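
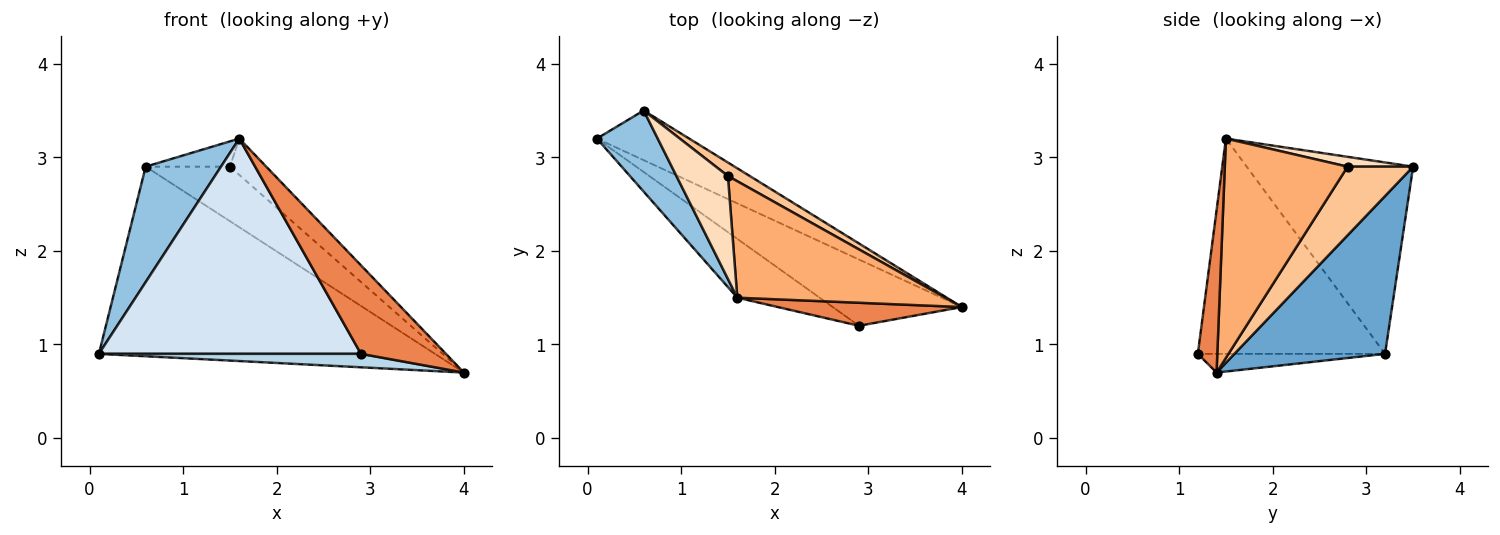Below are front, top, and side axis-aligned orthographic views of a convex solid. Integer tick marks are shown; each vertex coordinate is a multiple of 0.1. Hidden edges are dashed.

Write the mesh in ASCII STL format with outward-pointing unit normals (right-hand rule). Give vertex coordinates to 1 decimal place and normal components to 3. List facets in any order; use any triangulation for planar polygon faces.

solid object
 facet normal 0.398 0.888 -0.233
  outer loop
   vertex 0.6 3.5 2.9
   vertex 4.0 1.4 0.7
   vertex 0.1 3.2 0.9
  endloop
 endfacet
 facet normal -0.875 -0.396 0.278
  outer loop
   vertex 0.6 3.5 2.9
   vertex 0.1 3.2 0.9
   vertex 1.6 1.5 3.2
  endloop
 endfacet
 facet normal -0.141 -0.197 -0.970
  outer loop
   vertex 2.9 1.2 0.9
   vertex 0.1 3.2 0.9
   vertex 4.0 1.4 0.7
  endloop
 endfacet
 facet normal -0.567 -0.794 -0.217
  outer loop
   vertex 2.9 1.2 0.9
   vertex 1.6 1.5 3.2
   vertex 0.1 3.2 0.9
  endloop
 endfacet
 facet normal 0.216 -0.945 0.246
  outer loop
   vertex 2.9 1.2 0.9
   vertex 4.0 1.4 0.7
   vertex 1.6 1.5 3.2
  endloop
 endfacet
 facet normal 0.710 0.210 0.673
  outer loop
   vertex 1.5 2.8 2.9
   vertex 1.6 1.5 3.2
   vertex 4.0 1.4 0.7
  endloop
 endfacet
 facet normal 0.603 0.775 0.192
  outer loop
   vertex 1.5 2.8 2.9
   vertex 4.0 1.4 0.7
   vertex 0.6 3.5 2.9
  endloop
 endfacet
 facet normal 0.182 0.234 0.955
  outer loop
   vertex 1.5 2.8 2.9
   vertex 0.6 3.5 2.9
   vertex 1.6 1.5 3.2
  endloop
 endfacet
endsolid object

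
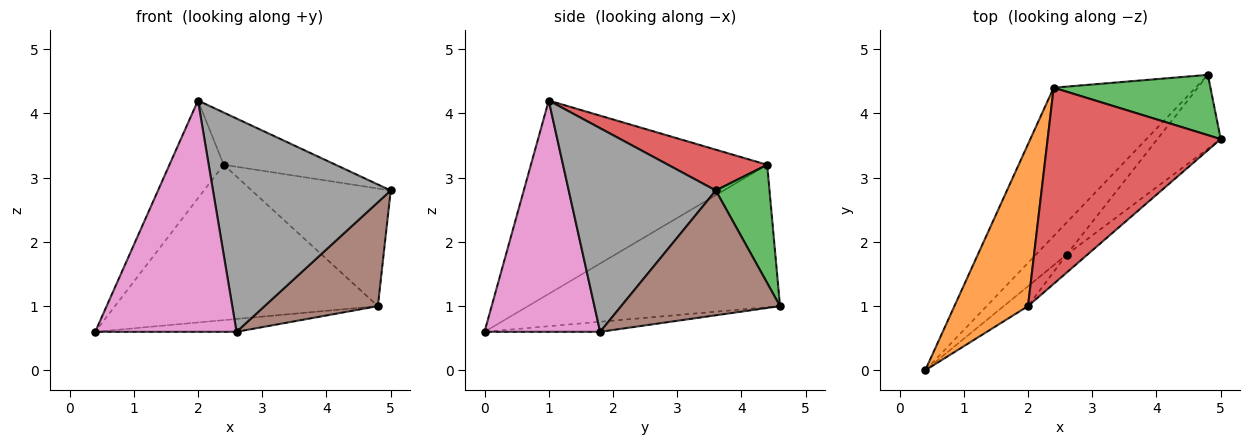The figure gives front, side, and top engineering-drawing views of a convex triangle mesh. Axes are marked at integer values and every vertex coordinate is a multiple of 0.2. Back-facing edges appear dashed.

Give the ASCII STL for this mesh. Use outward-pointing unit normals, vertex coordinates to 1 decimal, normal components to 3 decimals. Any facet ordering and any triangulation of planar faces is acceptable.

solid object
 facet normal -0.570 0.594 -0.568
  outer loop
   vertex 2.4 4.4 3.2
   vertex 4.8 4.6 1.0
   vertex 0.4 0.0 0.6
  endloop
 endfacet
 facet normal -0.914 0.210 0.348
  outer loop
   vertex 2.4 4.4 3.2
   vertex 0.4 0.0 0.6
   vertex 2.0 1.0 4.2
  endloop
 endfacet
 facet normal 0.325 0.841 0.431
  outer loop
   vertex 2.4 4.4 3.2
   vertex 5.0 3.6 2.8
   vertex 4.8 4.6 1.0
  endloop
 endfacet
 facet normal 0.222 0.251 0.942
  outer loop
   vertex 2.4 4.4 3.2
   vertex 2.0 1.0 4.2
   vertex 5.0 3.6 2.8
  endloop
 endfacet
 facet normal -0.291 0.355 -0.888
  outer loop
   vertex 2.6 1.8 0.6
   vertex 0.4 0.0 0.6
   vertex 4.8 4.6 1.0
  endloop
 endfacet
 facet normal 0.752 -0.537 -0.382
  outer loop
   vertex 2.6 1.8 0.6
   vertex 4.8 4.6 1.0
   vertex 5.0 3.6 2.8
  endloop
 endfacet
 facet normal 0.632 -0.772 -0.066
  outer loop
   vertex 2.6 1.8 0.6
   vertex 2.0 1.0 4.2
   vertex 0.4 0.0 0.6
  endloop
 endfacet
 facet normal 0.636 -0.769 -0.065
  outer loop
   vertex 2.6 1.8 0.6
   vertex 5.0 3.6 2.8
   vertex 2.0 1.0 4.2
  endloop
 endfacet
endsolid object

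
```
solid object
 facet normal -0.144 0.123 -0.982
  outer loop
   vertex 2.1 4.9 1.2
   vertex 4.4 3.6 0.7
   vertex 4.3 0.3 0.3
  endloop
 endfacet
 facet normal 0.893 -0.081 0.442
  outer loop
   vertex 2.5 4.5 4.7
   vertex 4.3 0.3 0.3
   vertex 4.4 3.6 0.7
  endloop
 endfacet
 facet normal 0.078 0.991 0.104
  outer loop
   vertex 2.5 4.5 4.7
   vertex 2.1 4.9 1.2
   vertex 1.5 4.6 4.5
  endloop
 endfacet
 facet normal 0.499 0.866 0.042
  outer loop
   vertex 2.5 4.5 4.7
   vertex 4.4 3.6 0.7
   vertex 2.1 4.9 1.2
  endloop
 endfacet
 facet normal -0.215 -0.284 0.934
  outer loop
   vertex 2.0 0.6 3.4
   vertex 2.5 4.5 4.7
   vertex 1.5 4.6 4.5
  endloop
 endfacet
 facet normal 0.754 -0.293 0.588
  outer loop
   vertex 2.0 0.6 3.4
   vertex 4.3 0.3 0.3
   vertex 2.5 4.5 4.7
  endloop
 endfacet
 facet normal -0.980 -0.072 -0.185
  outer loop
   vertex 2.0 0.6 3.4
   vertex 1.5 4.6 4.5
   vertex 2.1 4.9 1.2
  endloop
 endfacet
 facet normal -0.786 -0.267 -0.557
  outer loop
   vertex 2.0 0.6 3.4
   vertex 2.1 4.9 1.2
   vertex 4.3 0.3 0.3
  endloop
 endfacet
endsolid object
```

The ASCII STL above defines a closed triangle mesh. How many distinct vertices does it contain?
6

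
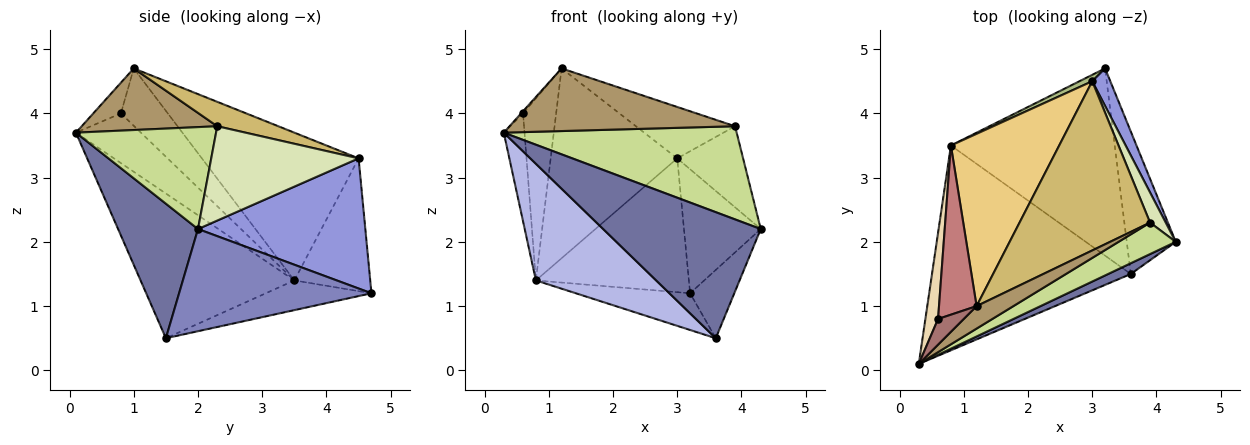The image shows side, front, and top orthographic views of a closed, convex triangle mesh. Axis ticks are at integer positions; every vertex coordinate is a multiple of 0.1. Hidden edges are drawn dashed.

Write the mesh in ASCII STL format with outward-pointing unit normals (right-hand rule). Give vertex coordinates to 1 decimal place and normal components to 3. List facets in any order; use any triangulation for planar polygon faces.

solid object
 facet normal 0.451 -0.889 0.076
  outer loop
   vertex 3.6 1.5 0.5
   vertex 4.3 2.0 2.2
   vertex 0.3 0.1 3.7
  endloop
 endfacet
 facet normal 0.883 0.203 -0.423
  outer loop
   vertex 3.6 1.5 0.5
   vertex 3.2 4.7 1.2
   vertex 4.3 2.0 2.2
  endloop
 endfacet
 facet normal 0.902 0.414 0.125
  outer loop
   vertex 3.0 4.5 3.3
   vertex 4.3 2.0 2.2
   vertex 3.2 4.7 1.2
  endloop
 endfacet
 facet normal -0.535 -0.418 -0.734
  outer loop
   vertex 0.8 3.5 1.4
   vertex 3.6 1.5 0.5
   vertex 0.3 0.1 3.7
  endloop
 endfacet
 facet normal -0.175 0.189 -0.966
  outer loop
   vertex 0.8 3.5 1.4
   vertex 3.2 4.7 1.2
   vertex 3.6 1.5 0.5
  endloop
 endfacet
 facet normal -0.444 0.895 0.043
  outer loop
   vertex 0.8 3.5 1.4
   vertex 3.0 4.5 3.3
   vertex 3.2 4.7 1.2
  endloop
 endfacet
 facet normal 0.495 -0.823 0.278
  outer loop
   vertex 3.9 2.3 3.8
   vertex 0.3 0.1 3.7
   vertex 4.3 2.0 2.2
  endloop
 endfacet
 facet normal 0.903 0.403 0.150
  outer loop
   vertex 3.9 2.3 3.8
   vertex 4.3 2.0 2.2
   vertex 3.0 4.5 3.3
  endloop
 endfacet
 facet normal 0.492 -0.819 0.294
  outer loop
   vertex 1.2 1.0 4.7
   vertex 0.3 0.1 3.7
   vertex 3.9 2.3 3.8
  endloop
 endfacet
 facet normal 0.176 0.286 0.942
  outer loop
   vertex 1.2 1.0 4.7
   vertex 3.9 2.3 3.8
   vertex 3.0 4.5 3.3
  endloop
 endfacet
 facet normal -0.676 0.546 0.495
  outer loop
   vertex 1.2 1.0 4.7
   vertex 3.0 4.5 3.3
   vertex 0.8 3.5 1.4
  endloop
 endfacet
 facet normal -0.926 0.296 0.236
  outer loop
   vertex 0.6 0.8 4.0
   vertex 0.8 3.5 1.4
   vertex 0.3 0.1 3.7
  endloop
 endfacet
 facet normal -0.766 0.053 0.641
  outer loop
   vertex 0.6 0.8 4.0
   vertex 0.3 0.1 3.7
   vertex 1.2 1.0 4.7
  endloop
 endfacet
 facet normal -0.720 0.508 0.472
  outer loop
   vertex 0.6 0.8 4.0
   vertex 1.2 1.0 4.7
   vertex 0.8 3.5 1.4
  endloop
 endfacet
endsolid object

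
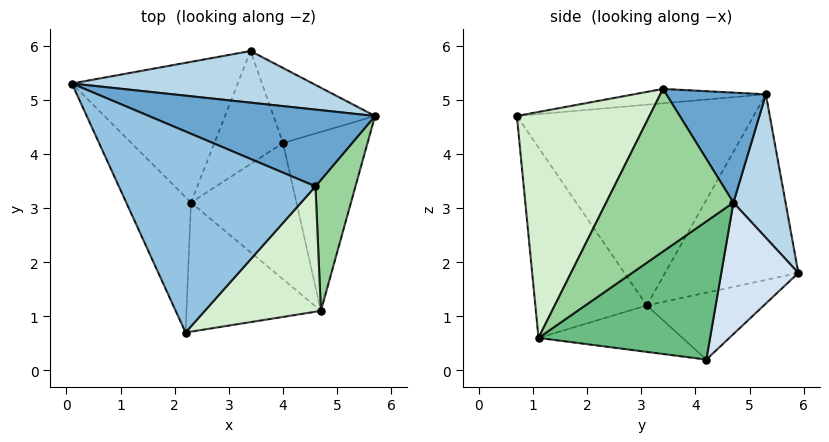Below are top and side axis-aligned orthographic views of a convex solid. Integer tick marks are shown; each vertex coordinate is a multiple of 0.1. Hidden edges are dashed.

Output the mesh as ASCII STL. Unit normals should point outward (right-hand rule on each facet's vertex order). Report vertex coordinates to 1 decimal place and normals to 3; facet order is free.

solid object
 facet normal 0.297 0.735 0.610
  outer loop
   vertex 4.6 3.4 5.2
   vertex 5.7 4.7 3.1
   vertex 0.1 5.3 5.1
  endloop
 endfacet
 facet normal -0.072 -0.119 0.990
  outer loop
   vertex 4.6 3.4 5.2
   vertex 0.1 5.3 5.1
   vertex 2.2 0.7 4.7
  endloop
 endfacet
 facet normal 0.237 0.886 0.398
  outer loop
   vertex 3.4 5.9 1.8
   vertex 0.1 5.3 5.1
   vertex 5.7 4.7 3.1
  endloop
 endfacet
 facet normal 0.602 0.650 -0.465
  outer loop
   vertex 3.4 5.9 1.8
   vertex 5.7 4.7 3.1
   vertex 4.0 4.2 0.2
  endloop
 endfacet
 facet normal -0.881 -0.378 -0.284
  outer loop
   vertex 2.3 3.1 1.2
   vertex 2.2 0.7 4.7
   vertex 0.1 5.3 5.1
  endloop
 endfacet
 facet normal -0.684 0.399 -0.611
  outer loop
   vertex 2.3 3.1 1.2
   vertex 0.1 5.3 5.1
   vertex 3.4 5.9 1.8
  endloop
 endfacet
 facet normal -0.642 0.393 -0.658
  outer loop
   vertex 2.3 3.1 1.2
   vertex 3.4 5.9 1.8
   vertex 4.0 4.2 0.2
  endloop
 endfacet
 facet normal -0.395 -0.205 -0.896
  outer loop
   vertex 4.7 1.1 0.6
   vertex 2.3 3.1 1.2
   vertex 4.0 4.2 0.2
  endloop
 endfacet
 facet normal 0.846 0.124 -0.518
  outer loop
   vertex 4.7 1.1 0.6
   vertex 4.0 4.2 0.2
   vertex 5.7 4.7 3.1
  endloop
 endfacet
 facet normal 0.890 -0.399 0.219
  outer loop
   vertex 4.7 1.1 0.6
   vertex 5.7 4.7 3.1
   vertex 4.6 3.4 5.2
  endloop
 endfacet
 facet normal -0.636 -0.628 -0.449
  outer loop
   vertex 4.7 1.1 0.6
   vertex 2.2 0.7 4.7
   vertex 2.3 3.1 1.2
  endloop
 endfacet
 facet normal 0.669 -0.659 0.344
  outer loop
   vertex 4.7 1.1 0.6
   vertex 4.6 3.4 5.2
   vertex 2.2 0.7 4.7
  endloop
 endfacet
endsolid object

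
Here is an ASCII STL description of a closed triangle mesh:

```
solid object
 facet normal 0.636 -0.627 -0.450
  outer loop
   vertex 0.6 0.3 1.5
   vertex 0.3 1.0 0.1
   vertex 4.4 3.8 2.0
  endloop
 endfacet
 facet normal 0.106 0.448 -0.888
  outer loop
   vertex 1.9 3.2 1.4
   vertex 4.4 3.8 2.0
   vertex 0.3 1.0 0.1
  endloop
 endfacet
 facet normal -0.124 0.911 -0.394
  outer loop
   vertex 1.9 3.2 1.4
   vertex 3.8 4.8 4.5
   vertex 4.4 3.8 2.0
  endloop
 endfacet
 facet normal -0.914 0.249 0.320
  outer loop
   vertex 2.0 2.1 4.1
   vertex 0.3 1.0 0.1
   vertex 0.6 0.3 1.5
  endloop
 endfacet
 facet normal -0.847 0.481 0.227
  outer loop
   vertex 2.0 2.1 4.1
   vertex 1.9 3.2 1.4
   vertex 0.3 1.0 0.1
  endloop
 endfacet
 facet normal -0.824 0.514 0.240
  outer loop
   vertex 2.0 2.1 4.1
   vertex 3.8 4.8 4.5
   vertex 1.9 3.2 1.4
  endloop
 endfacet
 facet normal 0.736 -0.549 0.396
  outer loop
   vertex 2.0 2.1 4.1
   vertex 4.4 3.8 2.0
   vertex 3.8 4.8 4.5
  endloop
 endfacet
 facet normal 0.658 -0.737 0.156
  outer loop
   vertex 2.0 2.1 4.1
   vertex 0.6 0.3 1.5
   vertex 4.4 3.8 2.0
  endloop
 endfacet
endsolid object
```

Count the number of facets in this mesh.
8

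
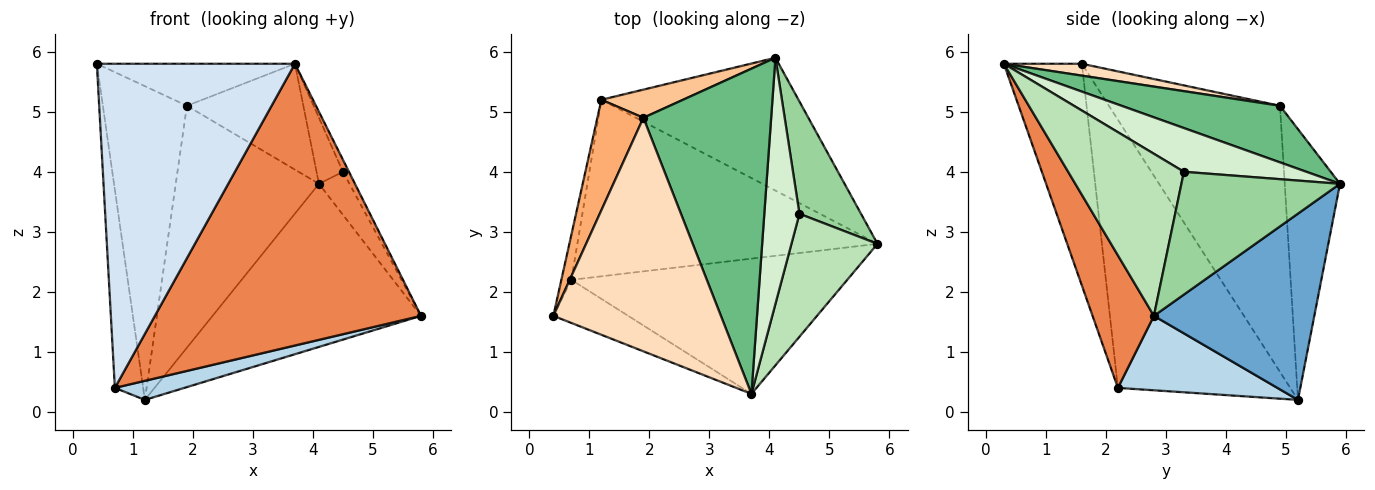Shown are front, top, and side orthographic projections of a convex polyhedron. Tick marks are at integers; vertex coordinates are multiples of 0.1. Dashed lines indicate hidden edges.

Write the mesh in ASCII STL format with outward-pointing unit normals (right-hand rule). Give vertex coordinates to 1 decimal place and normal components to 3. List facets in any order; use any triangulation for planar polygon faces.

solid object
 facet normal 0.512 0.666 -0.542
  outer loop
   vertex 1.2 5.2 0.2
   vertex 4.1 5.9 3.8
   vertex 5.8 2.8 1.6
  endloop
 endfacet
 facet normal -0.986 0.162 -0.037
  outer loop
   vertex 0.7 2.2 0.4
   vertex 0.4 1.6 5.8
   vertex 1.2 5.2 0.2
  endloop
 endfacet
 facet normal 0.239 -0.104 -0.965
  outer loop
   vertex 0.7 2.2 0.4
   vertex 1.2 5.2 0.2
   vertex 5.8 2.8 1.6
  endloop
 endfacet
 facet normal -0.364 -0.923 -0.123
  outer loop
   vertex 3.7 0.3 5.8
   vertex 0.4 1.6 5.8
   vertex 0.7 2.2 0.4
  endloop
 endfacet
 facet normal 0.204 -0.883 -0.424
  outer loop
   vertex 3.7 0.3 5.8
   vertex 0.7 2.2 0.4
   vertex 5.8 2.8 1.6
  endloop
 endfacet
 facet normal -0.887 0.436 0.153
  outer loop
   vertex 1.9 4.9 5.1
   vertex 1.2 5.2 0.2
   vertex 0.4 1.6 5.8
  endloop
 endfacet
 facet normal -0.358 0.928 0.108
  outer loop
   vertex 1.9 4.9 5.1
   vertex 4.1 5.9 3.8
   vertex 1.2 5.2 0.2
  endloop
 endfacet
 facet normal 0.070 0.177 0.982
  outer loop
   vertex 1.9 4.9 5.1
   vertex 0.4 1.6 5.8
   vertex 3.7 0.3 5.8
  endloop
 endfacet
 facet normal 0.388 0.285 0.876
  outer loop
   vertex 1.9 4.9 5.1
   vertex 3.7 0.3 5.8
   vertex 4.1 5.9 3.8
  endloop
 endfacet
 facet normal 0.881 0.170 0.442
  outer loop
   vertex 4.5 3.3 4.0
   vertex 5.8 2.8 1.6
   vertex 4.1 5.9 3.8
  endloop
 endfacet
 facet normal 0.882 0.046 0.468
  outer loop
   vertex 4.5 3.3 4.0
   vertex 3.7 0.3 5.8
   vertex 5.8 2.8 1.6
  endloop
 endfacet
 facet normal 0.769 0.166 0.618
  outer loop
   vertex 4.5 3.3 4.0
   vertex 4.1 5.9 3.8
   vertex 3.7 0.3 5.8
  endloop
 endfacet
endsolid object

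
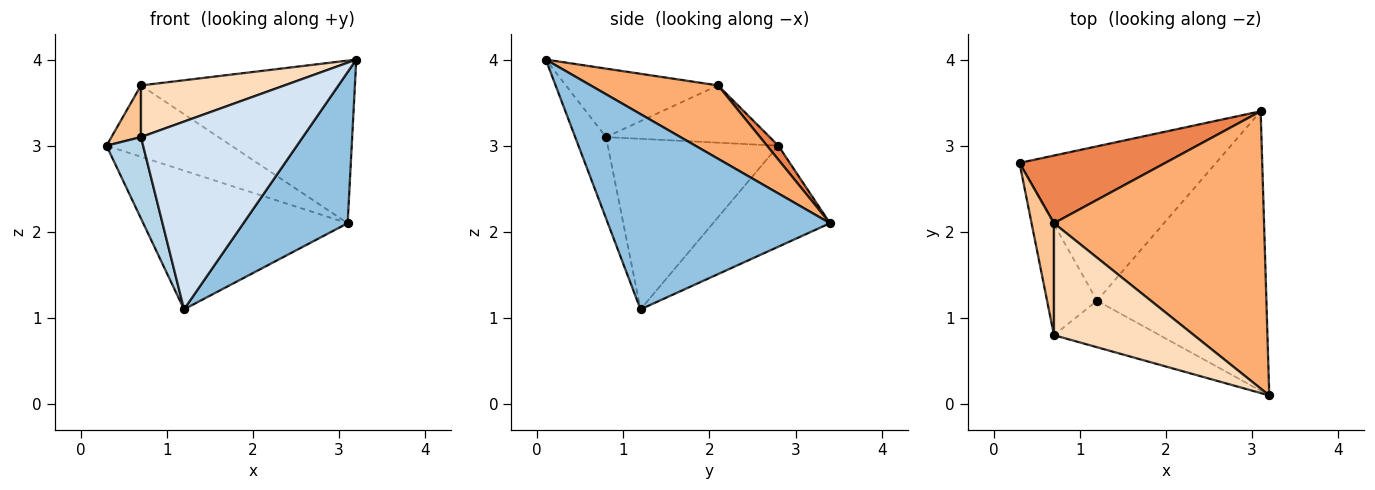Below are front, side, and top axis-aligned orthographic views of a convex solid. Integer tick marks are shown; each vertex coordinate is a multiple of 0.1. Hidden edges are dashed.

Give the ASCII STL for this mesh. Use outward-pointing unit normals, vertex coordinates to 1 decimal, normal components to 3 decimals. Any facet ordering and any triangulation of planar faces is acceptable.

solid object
 facet normal -0.357 0.624 -0.695
  outer loop
   vertex 1.2 1.2 1.1
   vertex 0.3 2.8 3.0
   vertex 3.1 3.4 2.1
  endloop
 endfacet
 facet normal 0.712 -0.334 -0.618
  outer loop
   vertex 1.2 1.2 1.1
   vertex 3.1 3.4 2.1
   vertex 3.2 0.1 4.0
  endloop
 endfacet
 facet normal -0.940 -0.202 -0.275
  outer loop
   vertex 0.7 0.8 3.1
   vertex 0.3 2.8 3.0
   vertex 1.2 1.2 1.1
  endloop
 endfacet
 facet normal -0.182 -0.954 -0.236
  outer loop
   vertex 0.7 0.8 3.1
   vertex 1.2 1.2 1.1
   vertex 3.2 0.1 4.0
  endloop
 endfacet
 facet normal 0.066 0.724 0.687
  outer loop
   vertex 0.7 2.1 3.7
   vertex 3.1 3.4 2.1
   vertex 0.3 2.8 3.0
  endloop
 endfacet
 facet normal 0.288 0.484 0.826
  outer loop
   vertex 0.7 2.1 3.7
   vertex 3.2 0.1 4.0
   vertex 3.1 3.4 2.1
  endloop
 endfacet
 facet normal -0.918 -0.166 0.359
  outer loop
   vertex 0.7 2.1 3.7
   vertex 0.3 2.8 3.0
   vertex 0.7 0.8 3.1
  endloop
 endfacet
 facet normal -0.406 -0.383 0.830
  outer loop
   vertex 0.7 2.1 3.7
   vertex 0.7 0.8 3.1
   vertex 3.2 0.1 4.0
  endloop
 endfacet
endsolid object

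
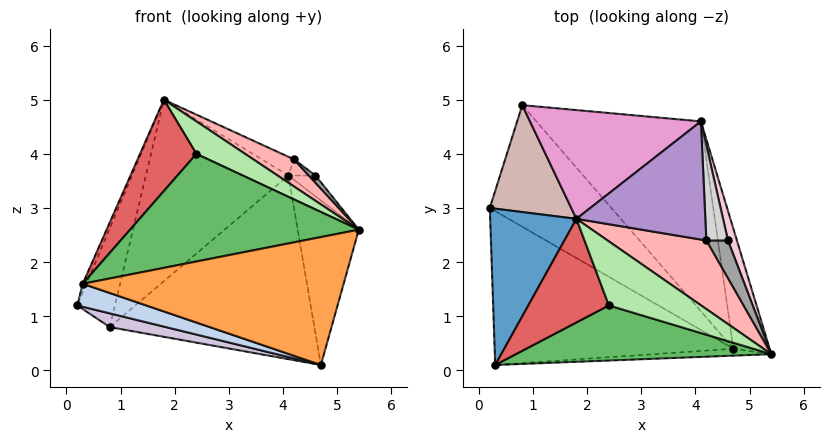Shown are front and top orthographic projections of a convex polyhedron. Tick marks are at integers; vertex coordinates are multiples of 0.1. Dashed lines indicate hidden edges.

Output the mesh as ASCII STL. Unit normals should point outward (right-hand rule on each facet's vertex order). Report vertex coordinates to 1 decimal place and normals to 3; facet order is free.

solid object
 facet normal -0.921 0.022 0.389
  outer loop
   vertex 1.8 2.8 5.0
   vertex 0.2 3.0 1.2
   vertex 0.3 0.1 1.6
  endloop
 endfacet
 facet normal -0.311 -0.140 -0.940
  outer loop
   vertex 4.7 0.4 0.1
   vertex 0.3 0.1 1.6
   vertex 0.2 3.0 1.2
  endloop
 endfacet
 facet normal 0.050 -0.997 -0.054
  outer loop
   vertex 4.7 0.4 0.1
   vertex 5.4 0.3 2.6
   vertex 0.3 0.1 1.6
  endloop
 endfacet
 facet normal 0.912 0.332 -0.242
  outer loop
   vertex 4.7 0.4 0.1
   vertex 4.1 4.6 3.6
   vertex 5.4 0.3 2.6
  endloop
 endfacet
 facet normal -0.054 -0.889 0.455
  outer loop
   vertex 2.4 1.2 4.0
   vertex 0.3 0.1 1.6
   vertex 5.4 0.3 2.6
  endloop
 endfacet
 facet normal 0.270 -0.435 0.859
  outer loop
   vertex 2.4 1.2 4.0
   vertex 5.4 0.3 2.6
   vertex 1.8 2.8 5.0
  endloop
 endfacet
 facet normal -0.455 -0.588 0.668
  outer loop
   vertex 2.4 1.2 4.0
   vertex 1.8 2.8 5.0
   vertex 0.3 0.1 1.6
  endloop
 endfacet
 facet normal 0.343 -0.345 0.874
  outer loop
   vertex 4.2 2.4 3.9
   vertex 1.8 2.8 5.0
   vertex 5.4 0.3 2.6
  endloop
 endfacet
 facet normal 0.432 0.141 0.891
  outer loop
   vertex 4.2 2.4 3.9
   vertex 4.1 4.6 3.6
   vertex 1.8 2.8 5.0
  endloop
 endfacet
 facet normal -0.294 -0.107 -0.950
  outer loop
   vertex 0.8 4.9 0.8
   vertex 4.7 0.4 0.1
   vertex 0.2 3.0 1.2
  endloop
 endfacet
 facet normal 0.558 0.577 -0.596
  outer loop
   vertex 0.8 4.9 0.8
   vertex 4.1 4.6 3.6
   vertex 4.7 0.4 0.1
  endloop
 endfacet
 facet normal -0.857 0.350 0.379
  outer loop
   vertex 0.8 4.9 0.8
   vertex 0.2 3.0 1.2
   vertex 1.8 2.8 5.0
  endloop
 endfacet
 facet normal -0.337 0.807 0.484
  outer loop
   vertex 0.8 4.9 0.8
   vertex 1.8 2.8 5.0
   vertex 4.1 4.6 3.6
  endloop
 endfacet
 facet normal 0.930 0.211 0.300
  outer loop
   vertex 4.6 2.4 3.6
   vertex 5.4 0.3 2.6
   vertex 4.1 4.6 3.6
  endloop
 endfacet
 facet normal 0.593 -0.151 0.791
  outer loop
   vertex 4.6 2.4 3.6
   vertex 4.2 2.4 3.9
   vertex 5.4 0.3 2.6
  endloop
 endfacet
 facet normal 0.594 0.135 0.793
  outer loop
   vertex 4.6 2.4 3.6
   vertex 4.1 4.6 3.6
   vertex 4.2 2.4 3.9
  endloop
 endfacet
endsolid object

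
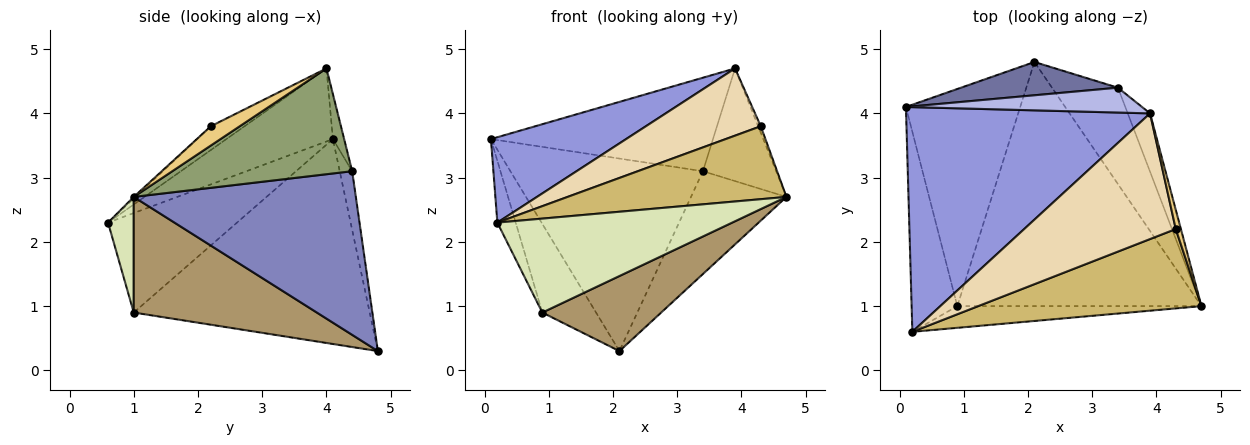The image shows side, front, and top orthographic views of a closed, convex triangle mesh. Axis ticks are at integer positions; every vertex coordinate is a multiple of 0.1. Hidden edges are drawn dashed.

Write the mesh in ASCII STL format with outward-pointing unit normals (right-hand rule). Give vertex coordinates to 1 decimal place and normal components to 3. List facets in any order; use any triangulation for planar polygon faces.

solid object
 facet normal -0.064 0.983 0.170
  outer loop
   vertex 3.4 4.4 3.1
   vertex 2.1 4.8 0.3
   vertex 0.1 4.1 3.6
  endloop
 endfacet
 facet normal 0.862 0.370 -0.347
  outer loop
   vertex 3.4 4.4 3.1
   vertex 4.7 1.0 2.7
   vertex 2.1 4.8 0.3
  endloop
 endfacet
 facet normal -0.270 -0.342 0.900
  outer loop
   vertex 3.9 4.0 4.7
   vertex 0.1 4.1 3.6
   vertex 0.2 0.6 2.3
  endloop
 endfacet
 facet normal -0.049 0.965 0.257
  outer loop
   vertex 3.9 4.0 4.7
   vertex 3.4 4.4 3.1
   vertex 0.1 4.1 3.6
  endloop
 endfacet
 facet normal 0.909 0.370 -0.192
  outer loop
   vertex 3.9 4.0 4.7
   vertex 4.7 1.0 2.7
   vertex 3.4 4.4 3.1
  endloop
 endfacet
 facet normal -0.901 0.128 -0.414
  outer loop
   vertex 0.9 1.0 0.9
   vertex 0.2 0.6 2.3
   vertex 0.1 4.1 3.6
  endloop
 endfacet
 facet normal -0.857 0.195 -0.478
  outer loop
   vertex 0.9 1.0 0.9
   vertex 0.1 4.1 3.6
   vertex 2.1 4.8 0.3
  endloop
 endfacet
 facet normal 0.106 -0.969 -0.224
  outer loop
   vertex 0.9 1.0 0.9
   vertex 4.7 1.0 2.7
   vertex 0.2 0.6 2.3
  endloop
 endfacet
 facet normal 0.412 -0.268 -0.871
  outer loop
   vertex 0.9 1.0 0.9
   vertex 2.1 4.8 0.3
   vertex 4.7 1.0 2.7
  endloop
 endfacet
 facet normal -0.005 -0.677 0.736
  outer loop
   vertex 4.3 2.2 3.8
   vertex 0.2 0.6 2.3
   vertex 4.7 1.0 2.7
  endloop
 endfacet
 facet normal 0.963 0.086 0.257
  outer loop
   vertex 4.3 2.2 3.8
   vertex 4.7 1.0 2.7
   vertex 3.9 4.0 4.7
  endloop
 endfacet
 facet normal -0.137 -0.467 0.873
  outer loop
   vertex 4.3 2.2 3.8
   vertex 3.9 4.0 4.7
   vertex 0.2 0.6 2.3
  endloop
 endfacet
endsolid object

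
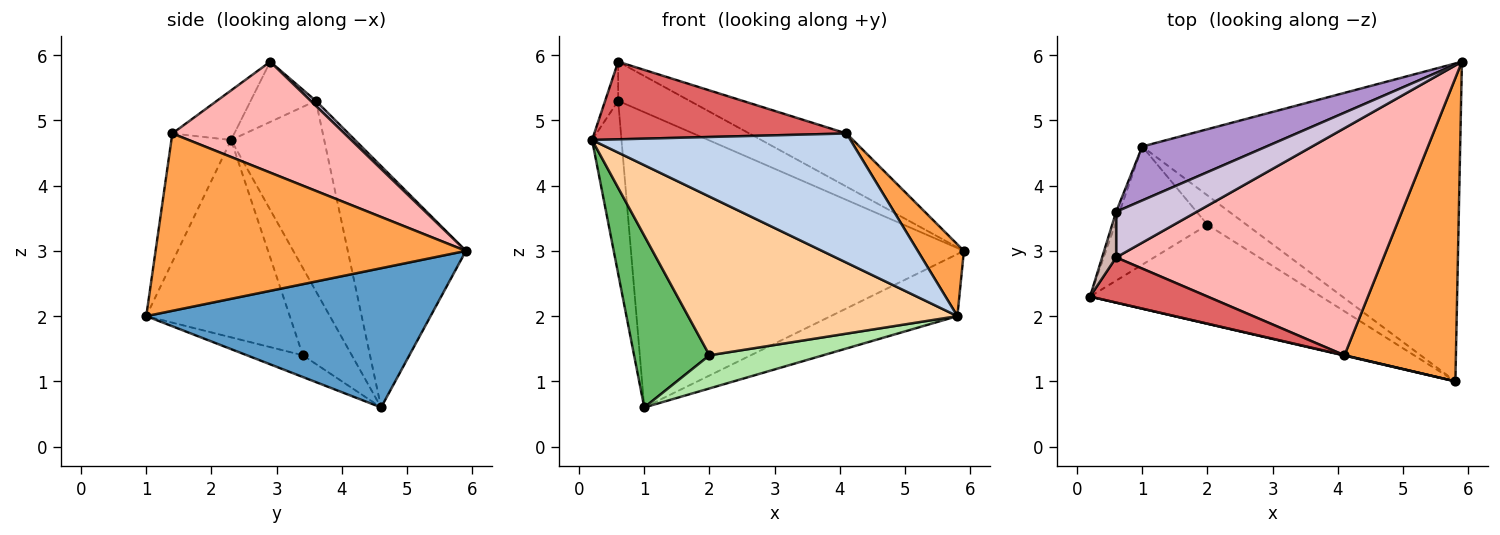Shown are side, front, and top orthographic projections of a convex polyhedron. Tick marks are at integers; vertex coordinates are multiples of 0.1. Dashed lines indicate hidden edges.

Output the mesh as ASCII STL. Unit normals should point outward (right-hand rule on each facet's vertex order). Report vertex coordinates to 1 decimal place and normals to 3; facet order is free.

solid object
 facet normal 0.395 0.176 -0.902
  outer loop
   vertex 1.0 4.6 0.6
   vertex 5.9 5.9 3.0
   vertex 5.8 1.0 2.0
  endloop
 endfacet
 facet normal -0.225 -0.974 0.003
  outer loop
   vertex 4.1 1.4 4.8
   vertex 0.2 2.3 4.7
   vertex 5.8 1.0 2.0
  endloop
 endfacet
 facet normal 0.840 -0.125 0.528
  outer loop
   vertex 4.1 1.4 4.8
   vertex 5.8 1.0 2.0
   vertex 5.9 5.9 3.0
  endloop
 endfacet
 facet normal -0.412 -0.773 -0.482
  outer loop
   vertex 2.0 3.4 1.4
   vertex 5.8 1.0 2.0
   vertex 0.2 2.3 4.7
  endloop
 endfacet
 facet normal -0.472 -0.726 -0.500
  outer loop
   vertex 2.0 3.4 1.4
   vertex 0.2 2.3 4.7
   vertex 1.0 4.6 0.6
  endloop
 endfacet
 facet normal -0.346 -0.703 -0.622
  outer loop
   vertex 2.0 3.4 1.4
   vertex 1.0 4.6 0.6
   vertex 5.8 1.0 2.0
  endloop
 endfacet
 facet normal -0.208 -0.845 0.492
  outer loop
   vertex 0.6 2.9 5.9
   vertex 0.2 2.3 4.7
   vertex 4.1 1.4 4.8
  endloop
 endfacet
 facet normal 0.374 0.211 0.903
  outer loop
   vertex 0.6 2.9 5.9
   vertex 4.1 1.4 4.8
   vertex 5.9 5.9 3.0
  endloop
 endfacet
 facet normal -0.329 0.929 0.170
  outer loop
   vertex 0.6 3.6 5.3
   vertex 5.9 5.9 3.0
   vertex 1.0 4.6 0.6
  endloop
 endfacet
 facet normal 0.047 0.650 0.758
  outer loop
   vertex 0.6 3.6 5.3
   vertex 0.6 2.9 5.9
   vertex 5.9 5.9 3.0
  endloop
 endfacet
 facet normal -0.953 0.301 -0.017
  outer loop
   vertex 0.6 3.6 5.3
   vertex 1.0 4.6 0.6
   vertex 0.2 2.3 4.7
  endloop
 endfacet
 facet normal -0.956 0.191 0.223
  outer loop
   vertex 0.6 3.6 5.3
   vertex 0.2 2.3 4.7
   vertex 0.6 2.9 5.9
  endloop
 endfacet
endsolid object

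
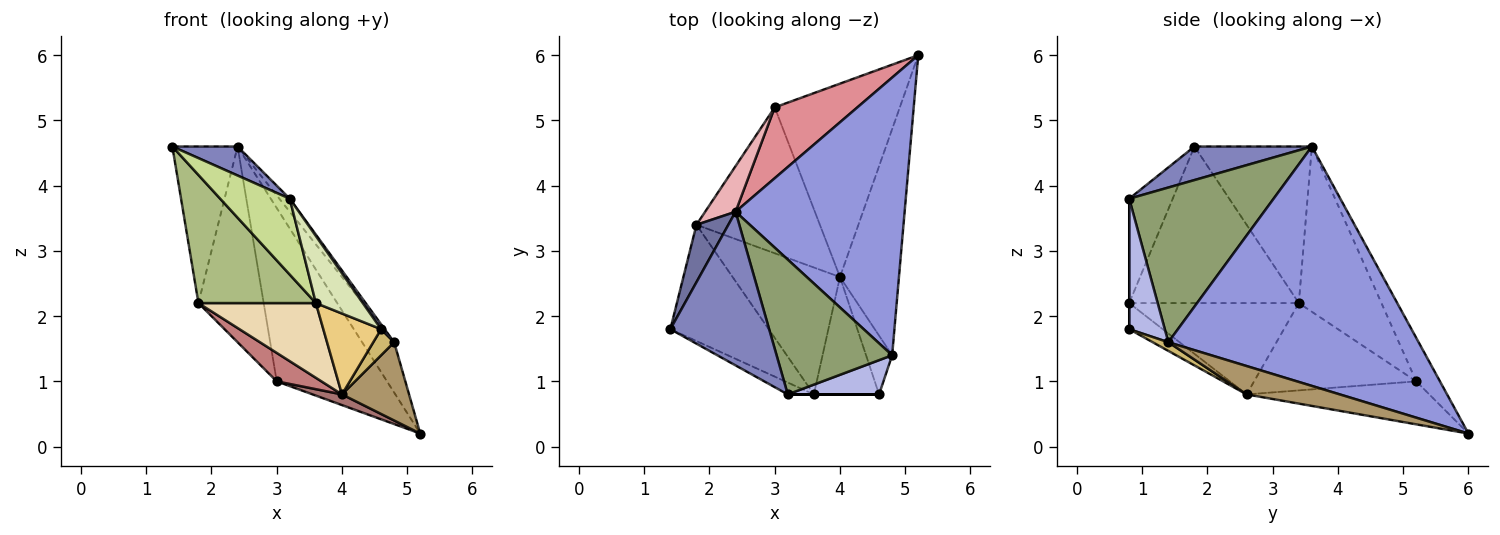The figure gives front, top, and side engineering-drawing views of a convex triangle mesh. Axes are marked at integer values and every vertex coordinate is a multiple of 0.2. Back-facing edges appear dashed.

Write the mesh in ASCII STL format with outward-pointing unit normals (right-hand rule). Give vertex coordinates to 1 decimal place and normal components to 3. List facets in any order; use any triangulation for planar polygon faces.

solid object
 facet normal -0.861 0.478 0.175
  outer loop
   vertex 1.8 3.4 2.2
   vertex 1.4 1.8 4.6
   vertex 2.4 3.6 4.6
  endloop
 endfacet
 facet normal 0.317 -0.176 0.932
  outer loop
   vertex 3.2 0.8 3.8
   vertex 2.4 3.6 4.6
   vertex 1.4 1.8 4.6
  endloop
 endfacet
 facet normal 0.812 0.104 0.574
  outer loop
   vertex 4.8 1.4 1.6
   vertex 5.2 6.0 0.2
   vertex 2.4 3.6 4.6
  endloop
 endfacet
 facet normal 0.816 -0.082 0.572
  outer loop
   vertex 4.8 1.4 1.6
   vertex 3.2 0.8 3.8
   vertex 4.6 0.8 1.8
  endloop
 endfacet
 facet normal 0.800 0.058 0.597
  outer loop
   vertex 4.8 1.4 1.6
   vertex 2.4 3.6 4.6
   vertex 3.2 0.8 3.8
  endloop
 endfacet
 facet normal -0.731 -0.506 -0.459
  outer loop
   vertex 3.6 0.8 2.2
   vertex 1.4 1.8 4.6
   vertex 1.8 3.4 2.2
  endloop
 endfacet
 facet normal -0.525 -0.841 -0.131
  outer loop
   vertex 3.6 0.8 2.2
   vertex 3.2 0.8 3.8
   vertex 1.4 1.8 4.6
  endloop
 endfacet
 facet normal 0.000 -1.000 0.000
  outer loop
   vertex 3.6 0.8 2.2
   vertex 4.6 0.8 1.8
   vertex 3.2 0.8 3.8
  endloop
 endfacet
 facet normal 0.414 -0.298 -0.860
  outer loop
   vertex 4.0 2.6 0.8
   vertex 5.2 6.0 0.2
   vertex 4.8 1.4 1.6
  endloop
 endfacet
 facet normal 0.291 -0.389 -0.874
  outer loop
   vertex 4.0 2.6 0.8
   vertex 4.8 1.4 1.6
   vertex 4.6 0.8 1.8
  endloop
 endfacet
 facet normal -0.313 -0.539 -0.782
  outer loop
   vertex 4.0 2.6 0.8
   vertex 4.6 0.8 1.8
   vertex 3.6 0.8 2.2
  endloop
 endfacet
 facet normal -0.591 -0.409 -0.695
  outer loop
   vertex 4.0 2.6 0.8
   vertex 3.6 0.8 2.2
   vertex 1.8 3.4 2.2
  endloop
 endfacet
 facet normal -0.324 -0.052 -0.944
  outer loop
   vertex 3.0 5.2 1.0
   vertex 5.2 6.0 0.2
   vertex 4.0 2.6 0.8
  endloop
 endfacet
 facet normal -0.570 -0.157 -0.806
  outer loop
   vertex 3.0 5.2 1.0
   vertex 4.0 2.6 0.8
   vertex 1.8 3.4 2.2
  endloop
 endfacet
 facet normal -0.195 0.908 0.371
  outer loop
   vertex 3.0 5.2 1.0
   vertex 2.4 3.6 4.6
   vertex 5.2 6.0 0.2
  endloop
 endfacet
 facet normal -0.777 0.613 0.143
  outer loop
   vertex 3.0 5.2 1.0
   vertex 1.8 3.4 2.2
   vertex 2.4 3.6 4.6
  endloop
 endfacet
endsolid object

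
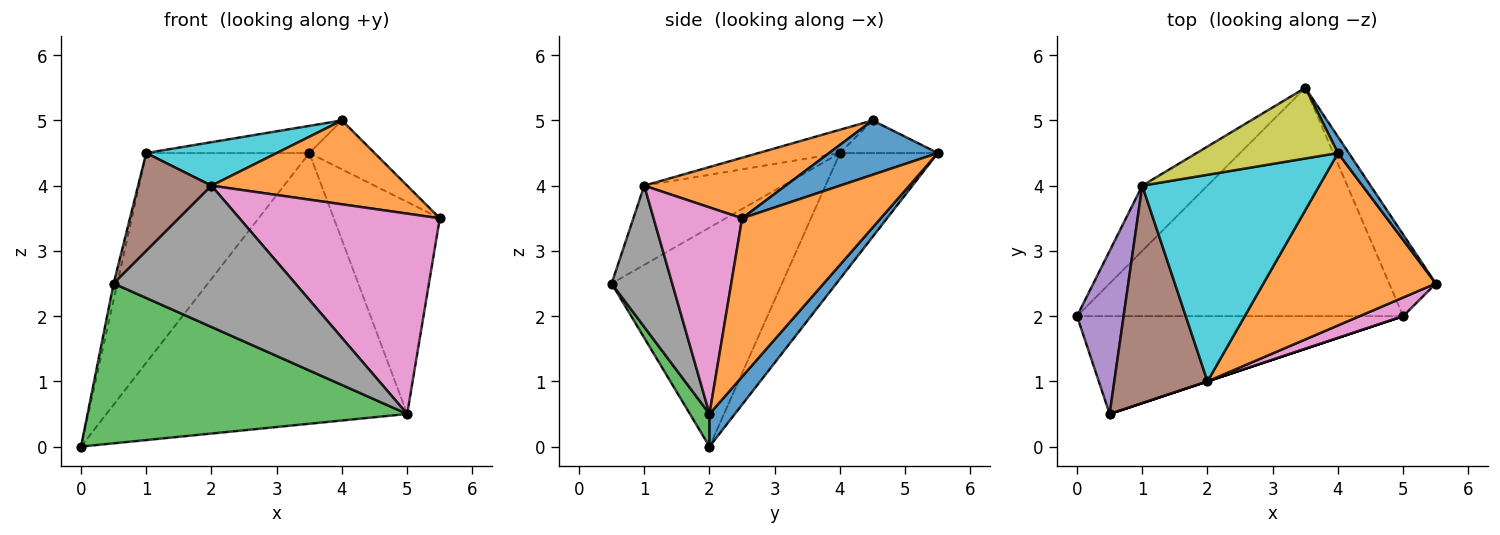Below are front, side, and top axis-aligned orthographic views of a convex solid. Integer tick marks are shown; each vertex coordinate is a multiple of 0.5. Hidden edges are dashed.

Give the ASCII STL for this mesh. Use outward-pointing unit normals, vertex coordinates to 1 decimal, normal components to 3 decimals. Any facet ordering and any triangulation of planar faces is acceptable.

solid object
 facet normal 0.064 0.763 -0.643
  outer loop
   vertex 5.0 2.0 0.5
   vertex 0.0 2.0 0.0
   vertex 3.5 5.5 4.5
  endloop
 endfacet
 facet normal 0.774 0.592 -0.228
  outer loop
   vertex 5.0 2.0 0.5
   vertex 3.5 5.5 4.5
   vertex 5.5 2.5 3.5
  endloop
 endfacet
 facet normal 0.052 -0.852 -0.521
  outer loop
   vertex 5.0 2.0 0.5
   vertex 0.5 0.5 2.5
   vertex 0.0 2.0 0.0
  endloop
 endfacet
 facet normal -0.497 0.829 -0.258
  outer loop
   vertex 1.0 4.0 4.5
   vertex 3.5 5.5 4.5
   vertex 0.0 2.0 0.0
  endloop
 endfacet
 facet normal -0.978 0.021 0.208
  outer loop
   vertex 1.0 4.0 4.5
   vertex 0.0 2.0 0.0
   vertex 0.5 0.5 2.5
  endloop
 endfacet
 facet normal -0.613 -0.324 0.721
  outer loop
   vertex 2.0 1.0 4.0
   vertex 1.0 4.0 4.5
   vertex 0.5 0.5 2.5
  endloop
 endfacet
 facet normal 0.403 -0.911 0.085
  outer loop
   vertex 2.0 1.0 4.0
   vertex 5.0 2.0 0.5
   vertex 5.5 2.5 3.5
  endloop
 endfacet
 facet normal 0.316 -0.949 0.000
  outer loop
   vertex 2.0 1.0 4.0
   vertex 0.5 0.5 2.5
   vertex 5.0 2.0 0.5
  endloop
 endfacet
 facet normal -0.211 0.351 0.912
  outer loop
   vertex 4.0 4.5 5.0
   vertex 3.5 5.5 4.5
   vertex 1.0 4.0 4.5
  endloop
 endfacet
 facet normal -0.128 -0.204 0.971
  outer loop
   vertex 4.0 4.5 5.0
   vertex 1.0 4.0 4.5
   vertex 2.0 1.0 4.0
  endloop
 endfacet
 facet normal 0.845 0.507 0.169
  outer loop
   vertex 4.0 4.5 5.0
   vertex 5.5 2.5 3.5
   vertex 3.5 5.5 4.5
  endloop
 endfacet
 facet normal 0.301 -0.417 0.857
  outer loop
   vertex 4.0 4.5 5.0
   vertex 2.0 1.0 4.0
   vertex 5.5 2.5 3.5
  endloop
 endfacet
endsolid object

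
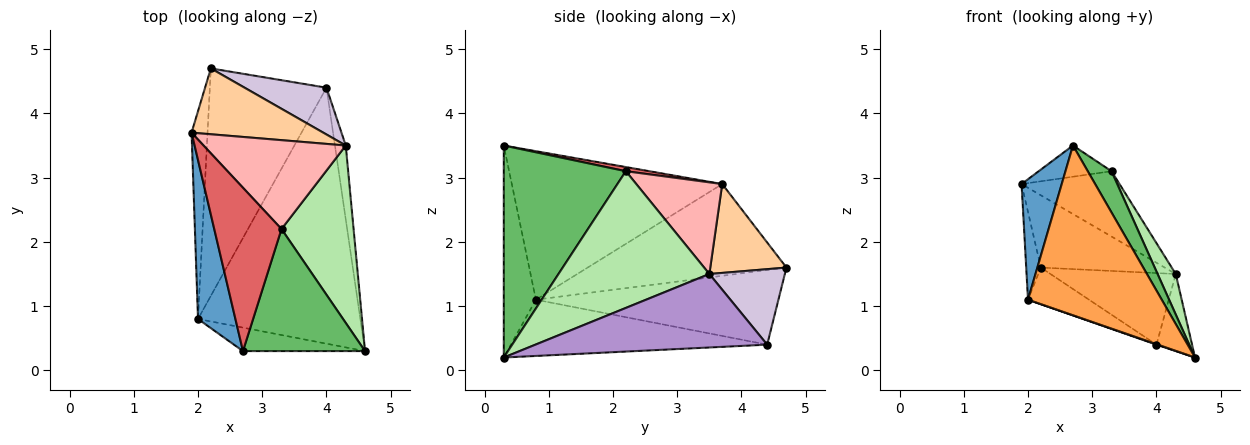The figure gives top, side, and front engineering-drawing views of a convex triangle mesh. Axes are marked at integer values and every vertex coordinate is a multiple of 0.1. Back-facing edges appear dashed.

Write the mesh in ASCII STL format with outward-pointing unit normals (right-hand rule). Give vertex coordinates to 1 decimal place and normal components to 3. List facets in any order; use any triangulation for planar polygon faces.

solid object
 facet normal -0.954 -0.182 0.240
  outer loop
   vertex 2.0 0.8 1.1
   vertex 2.7 0.3 3.5
   vertex 1.9 3.7 2.9
  endloop
 endfacet
 facet normal -0.983 0.072 -0.171
  outer loop
   vertex 2.0 0.8 1.1
   vertex 1.9 3.7 2.9
   vertex 2.2 4.7 1.6
  endloop
 endfacet
 facet normal -0.231 -0.964 -0.133
  outer loop
   vertex 2.0 0.8 1.1
   vertex 4.6 0.3 0.2
   vertex 2.7 0.3 3.5
  endloop
 endfacet
 facet normal 0.414 0.673 0.613
  outer loop
   vertex 4.3 3.5 1.5
   vertex 2.2 4.7 1.6
   vertex 1.9 3.7 2.9
  endloop
 endfacet
 facet normal 0.855 -0.166 0.492
  outer loop
   vertex 3.3 2.2 3.1
   vertex 2.7 0.3 3.5
   vertex 4.6 0.3 0.2
  endloop
 endfacet
 facet normal 0.880 -0.106 0.464
  outer loop
   vertex 3.3 2.2 3.1
   vertex 4.6 0.3 0.2
   vertex 4.3 3.5 1.5
  endloop
 endfacet
 facet normal 0.061 0.187 0.980
  outer loop
   vertex 3.3 2.2 3.1
   vertex 1.9 3.7 2.9
   vertex 2.7 0.3 3.5
  endloop
 endfacet
 facet normal 0.461 0.526 0.715
  outer loop
   vertex 3.3 2.2 3.1
   vertex 4.3 3.5 1.5
   vertex 1.9 3.7 2.9
  endloop
 endfacet
 facet normal 0.978 0.150 -0.144
  outer loop
   vertex 4.0 4.4 0.4
   vertex 4.3 3.5 1.5
   vertex 4.6 0.3 0.2
  endloop
 endfacet
 facet normal 0.450 0.747 0.489
  outer loop
   vertex 4.0 4.4 0.4
   vertex 2.2 4.7 1.6
   vertex 4.3 3.5 1.5
  endloop
 endfacet
 facet normal -0.327 -0.002 -0.945
  outer loop
   vertex 4.0 4.4 0.4
   vertex 4.6 0.3 0.2
   vertex 2.0 0.8 1.1
  endloop
 endfacet
 facet normal -0.534 0.134 -0.835
  outer loop
   vertex 4.0 4.4 0.4
   vertex 2.0 0.8 1.1
   vertex 2.2 4.7 1.6
  endloop
 endfacet
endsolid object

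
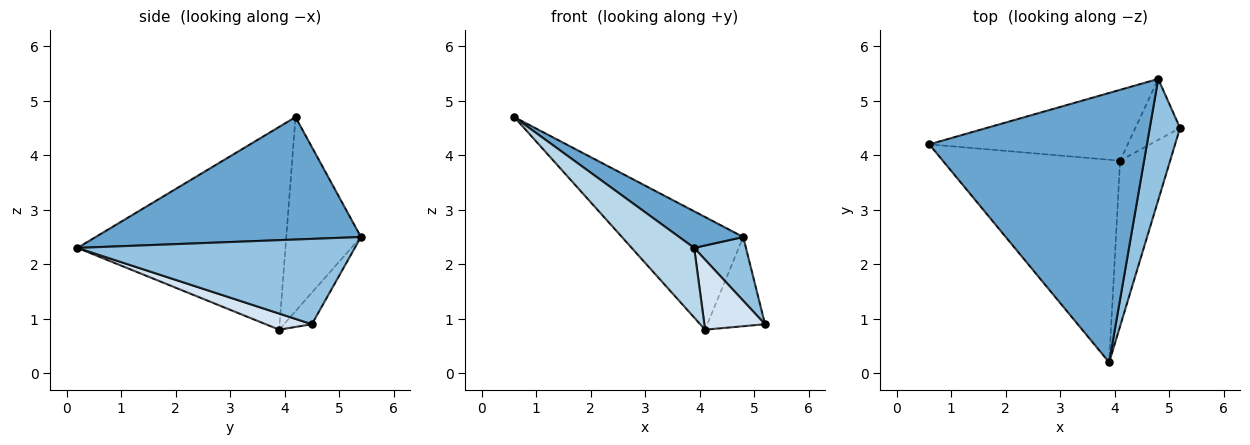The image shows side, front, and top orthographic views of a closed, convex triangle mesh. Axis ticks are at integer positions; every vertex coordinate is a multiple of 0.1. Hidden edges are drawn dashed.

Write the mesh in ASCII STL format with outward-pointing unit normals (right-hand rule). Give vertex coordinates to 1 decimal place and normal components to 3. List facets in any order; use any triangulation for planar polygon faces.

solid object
 facet normal 0.487 -0.118 0.865
  outer loop
   vertex 4.8 5.4 2.5
   vertex 0.6 4.2 4.7
   vertex 3.9 0.2 2.3
  endloop
 endfacet
 facet normal 0.928 -0.173 0.330
  outer loop
   vertex 4.8 5.4 2.5
   vertex 3.9 0.2 2.3
   vertex 5.2 4.5 0.9
  endloop
 endfacet
 facet normal -0.734 -0.221 -0.642
  outer loop
   vertex 4.1 3.9 0.8
   vertex 3.9 0.2 2.3
   vertex 0.6 4.2 4.7
  endloop
 endfacet
 facet normal 0.284 -0.373 -0.883
  outer loop
   vertex 4.1 3.9 0.8
   vertex 5.2 4.5 0.9
   vertex 3.9 0.2 2.3
  endloop
 endfacet
 facet normal -0.462 0.751 -0.472
  outer loop
   vertex 4.1 3.9 0.8
   vertex 0.6 4.2 4.7
   vertex 4.8 5.4 2.5
  endloop
 endfacet
 facet normal -0.371 0.767 -0.524
  outer loop
   vertex 4.1 3.9 0.8
   vertex 4.8 5.4 2.5
   vertex 5.2 4.5 0.9
  endloop
 endfacet
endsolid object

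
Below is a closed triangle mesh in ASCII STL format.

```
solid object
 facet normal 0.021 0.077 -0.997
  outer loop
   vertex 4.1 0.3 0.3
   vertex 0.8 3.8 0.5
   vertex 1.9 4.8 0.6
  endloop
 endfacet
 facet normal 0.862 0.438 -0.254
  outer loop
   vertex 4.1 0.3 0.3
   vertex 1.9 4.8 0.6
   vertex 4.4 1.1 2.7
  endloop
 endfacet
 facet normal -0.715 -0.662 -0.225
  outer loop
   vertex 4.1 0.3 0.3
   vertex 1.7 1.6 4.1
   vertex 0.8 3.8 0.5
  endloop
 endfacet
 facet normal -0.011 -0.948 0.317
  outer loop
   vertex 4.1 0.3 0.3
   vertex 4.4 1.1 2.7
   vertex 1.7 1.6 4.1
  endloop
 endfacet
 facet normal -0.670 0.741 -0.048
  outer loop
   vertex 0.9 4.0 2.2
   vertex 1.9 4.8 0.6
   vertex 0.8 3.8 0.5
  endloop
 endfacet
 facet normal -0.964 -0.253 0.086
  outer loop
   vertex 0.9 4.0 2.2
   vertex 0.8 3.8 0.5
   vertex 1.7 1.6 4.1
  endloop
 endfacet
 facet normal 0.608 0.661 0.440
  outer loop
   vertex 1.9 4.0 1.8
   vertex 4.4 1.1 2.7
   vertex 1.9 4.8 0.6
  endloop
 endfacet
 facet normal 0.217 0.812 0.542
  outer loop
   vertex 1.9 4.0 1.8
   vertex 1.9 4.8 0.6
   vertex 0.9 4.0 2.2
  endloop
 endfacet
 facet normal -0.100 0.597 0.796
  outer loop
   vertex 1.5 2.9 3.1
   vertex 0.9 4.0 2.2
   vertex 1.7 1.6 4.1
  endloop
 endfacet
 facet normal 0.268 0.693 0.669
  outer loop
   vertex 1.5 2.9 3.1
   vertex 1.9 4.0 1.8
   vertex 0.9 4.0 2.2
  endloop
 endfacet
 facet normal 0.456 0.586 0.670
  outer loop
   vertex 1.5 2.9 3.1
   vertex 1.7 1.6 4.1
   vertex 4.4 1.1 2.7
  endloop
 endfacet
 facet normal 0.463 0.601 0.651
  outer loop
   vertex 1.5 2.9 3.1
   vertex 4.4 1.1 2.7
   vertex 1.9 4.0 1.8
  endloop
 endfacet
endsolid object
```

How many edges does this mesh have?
18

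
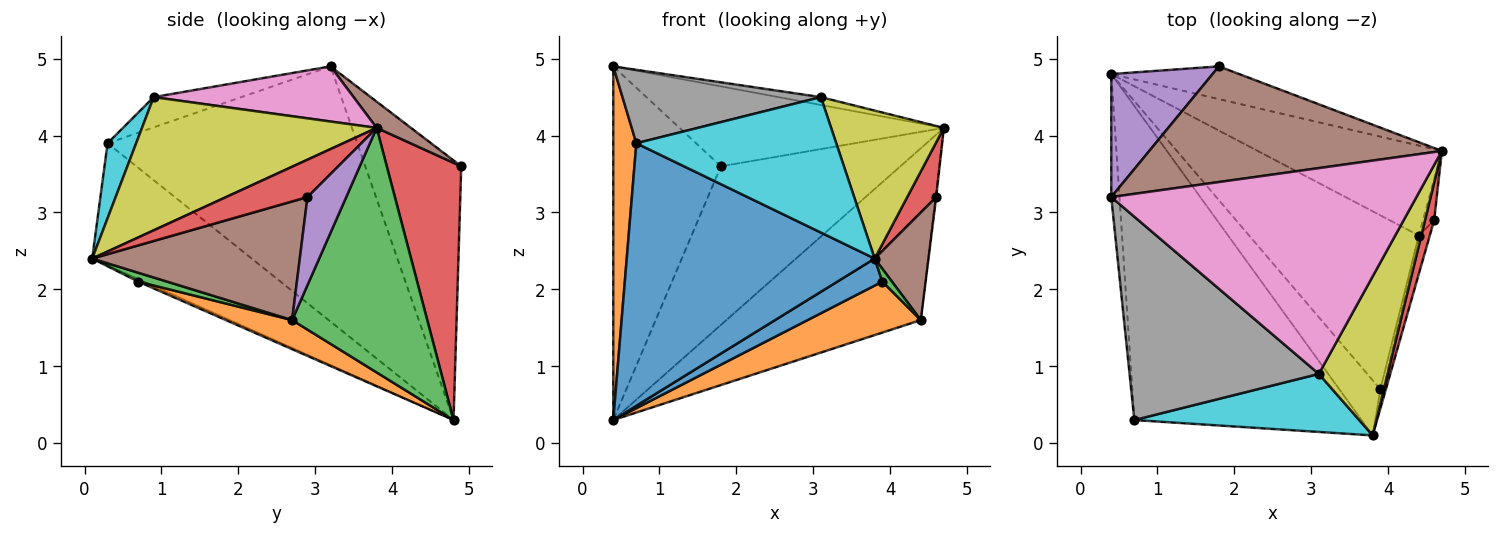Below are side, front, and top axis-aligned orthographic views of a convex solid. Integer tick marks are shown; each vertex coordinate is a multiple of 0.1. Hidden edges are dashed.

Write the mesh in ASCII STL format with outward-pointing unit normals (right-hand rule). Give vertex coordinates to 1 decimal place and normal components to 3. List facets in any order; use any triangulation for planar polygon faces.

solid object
 facet normal -0.381 -0.593 -0.709
  outer loop
   vertex 0.7 0.3 3.9
   vertex 0.4 4.8 0.3
   vertex 3.8 0.1 2.4
  endloop
 endfacet
 facet normal -0.995 -0.092 -0.032
  outer loop
   vertex 0.7 0.3 3.9
   vertex 0.4 3.2 4.9
   vertex 0.4 4.8 0.3
  endloop
 endfacet
 facet normal 0.524 0.754 -0.395
  outer loop
   vertex 4.4 2.7 1.6
   vertex 0.4 4.8 0.3
   vertex 4.7 3.8 4.1
  endloop
 endfacet
 facet normal 0.376 0.907 -0.187
  outer loop
   vertex 1.8 4.9 3.6
   vertex 4.7 3.8 4.1
   vertex 0.4 4.8 0.3
  endloop
 endfacet
 facet normal -0.644 0.723 0.251
  outer loop
   vertex 1.8 4.9 3.6
   vertex 0.4 4.8 0.3
   vertex 0.4 3.2 4.9
  endloop
 endfacet
 facet normal 0.074 0.567 0.821
  outer loop
   vertex 1.8 4.9 3.6
   vertex 0.4 3.2 4.9
   vertex 4.7 3.8 4.1
  endloop
 endfacet
 facet normal 0.178 0.038 0.983
  outer loop
   vertex 3.1 0.9 4.5
   vertex 4.7 3.8 4.1
   vertex 0.4 3.2 4.9
  endloop
 endfacet
 facet normal -0.148 -0.336 0.930
  outer loop
   vertex 3.1 0.9 4.5
   vertex 0.4 3.2 4.9
   vertex 0.7 0.3 3.9
  endloop
 endfacet
 facet normal 0.817 -0.393 0.422
  outer loop
   vertex 3.1 0.9 4.5
   vertex 3.8 0.1 2.4
   vertex 4.7 3.8 4.1
  endloop
 endfacet
 facet normal 0.130 -0.911 0.391
  outer loop
   vertex 3.1 0.9 4.5
   vertex 0.7 0.3 3.9
   vertex 3.8 0.1 2.4
  endloop
 endfacet
 facet normal -0.054 -0.439 -0.897
  outer loop
   vertex 3.9 0.7 2.1
   vertex 3.8 0.1 2.4
   vertex 0.4 4.8 0.3
  endloop
 endfacet
 facet normal 0.162 -0.277 -0.947
  outer loop
   vertex 3.9 0.7 2.1
   vertex 0.4 4.8 0.3
   vertex 4.4 2.7 1.6
  endloop
 endfacet
 facet normal 0.905 -0.302 -0.302
  outer loop
   vertex 3.9 0.7 2.1
   vertex 4.4 2.7 1.6
   vertex 3.8 0.1 2.4
  endloop
 endfacet
 facet normal 0.918 -0.326 0.224
  outer loop
   vertex 4.6 2.9 3.2
   vertex 4.7 3.8 4.1
   vertex 3.8 0.1 2.4
  endloop
 endfacet
 facet normal 0.992 0.016 -0.126
  outer loop
   vertex 4.6 2.9 3.2
   vertex 4.4 2.7 1.6
   vertex 4.7 3.8 4.1
  endloop
 endfacet
 facet normal 0.964 -0.250 -0.089
  outer loop
   vertex 4.6 2.9 3.2
   vertex 3.8 0.1 2.4
   vertex 4.4 2.7 1.6
  endloop
 endfacet
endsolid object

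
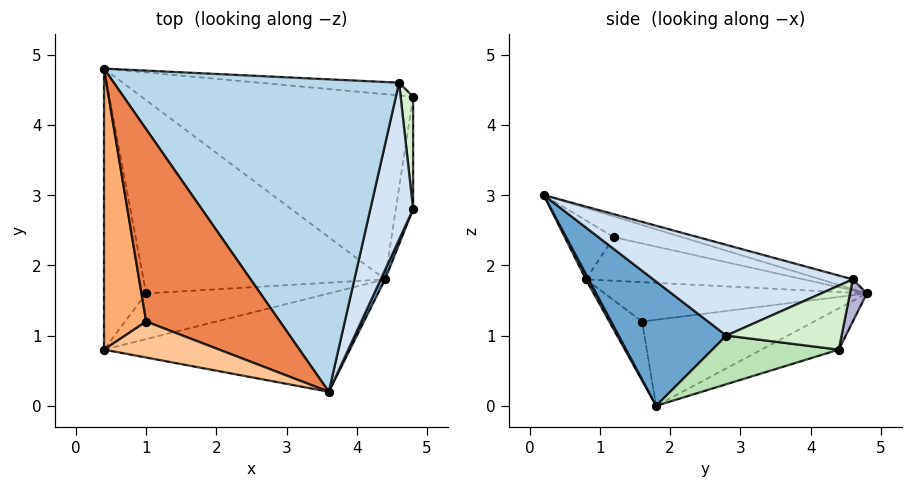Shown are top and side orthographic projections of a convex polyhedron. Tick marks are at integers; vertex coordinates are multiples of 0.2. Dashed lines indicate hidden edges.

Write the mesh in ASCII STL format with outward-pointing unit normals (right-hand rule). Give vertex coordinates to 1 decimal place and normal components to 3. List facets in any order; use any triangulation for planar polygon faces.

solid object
 facet normal 0.917 -0.399 0.032
  outer loop
   vertex 4.4 1.8 0.0
   vertex 4.8 2.8 1.0
   vertex 3.6 0.2 3.0
  endloop
 endfacet
 facet normal 0.010 -0.883 -0.468
  outer loop
   vertex 0.4 0.8 1.8
   vertex 4.4 1.8 0.0
   vertex 3.6 0.2 3.0
  endloop
 endfacet
 facet normal -0.033 0.270 0.962
  outer loop
   vertex 4.6 4.6 1.8
   vertex 0.4 4.8 1.6
   vertex 3.6 0.2 3.0
  endloop
 endfacet
 facet normal 0.901 -0.089 0.425
  outer loop
   vertex 4.6 4.6 1.8
   vertex 3.6 0.2 3.0
   vertex 4.8 2.8 1.0
  endloop
 endfacet
 facet normal -0.151 0.190 0.970
  outer loop
   vertex 1.0 1.2 2.4
   vertex 3.6 0.2 3.0
   vertex 0.4 4.8 1.6
  endloop
 endfacet
 facet normal -0.718 0.035 0.695
  outer loop
   vertex 1.0 1.2 2.4
   vertex 0.4 4.8 1.6
   vertex 0.4 0.8 1.8
  endloop
 endfacet
 facet normal -0.382 -0.546 0.746
  outer loop
   vertex 1.0 1.2 2.4
   vertex 0.4 0.8 1.8
   vertex 3.6 0.2 3.0
  endloop
 endfacet
 facet normal -0.335 0.055 -0.941
  outer loop
   vertex 1.0 1.6 1.2
   vertex 0.4 4.8 1.6
   vertex 4.4 1.8 0.0
  endloop
 endfacet
 facet normal -0.682 -0.037 -0.731
  outer loop
   vertex 1.0 1.6 1.2
   vertex 0.4 0.8 1.8
   vertex 0.4 4.8 1.6
  endloop
 endfacet
 facet normal -0.277 -0.435 -0.857
  outer loop
   vertex 1.0 1.6 1.2
   vertex 4.4 1.8 0.0
   vertex 0.4 0.8 1.8
  endloop
 endfacet
 facet normal 0.941 -0.042 -0.335
  outer loop
   vertex 4.8 4.4 0.8
   vertex 4.8 2.8 1.0
   vertex 4.4 1.8 0.0
  endloop
 endfacet
 facet normal 0.981 0.024 0.191
  outer loop
   vertex 4.8 4.4 0.8
   vertex 4.6 4.6 1.8
   vertex 4.8 2.8 1.0
  endloop
 endfacet
 facet normal -0.143 0.311 -0.940
  outer loop
   vertex 4.8 4.4 0.8
   vertex 4.4 1.8 0.0
   vertex 0.4 4.8 1.6
  endloop
 endfacet
 facet normal 0.056 0.981 -0.185
  outer loop
   vertex 4.8 4.4 0.8
   vertex 0.4 4.8 1.6
   vertex 4.6 4.6 1.8
  endloop
 endfacet
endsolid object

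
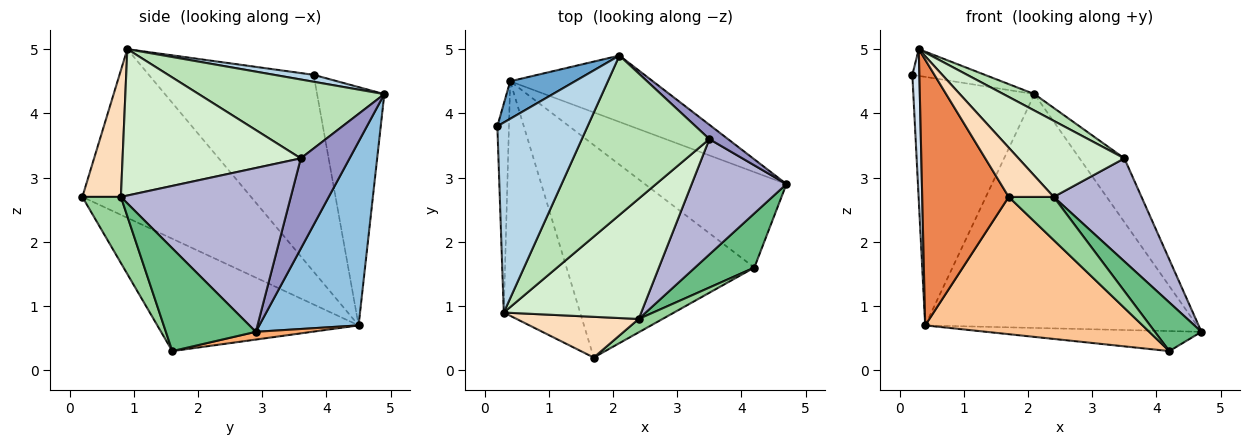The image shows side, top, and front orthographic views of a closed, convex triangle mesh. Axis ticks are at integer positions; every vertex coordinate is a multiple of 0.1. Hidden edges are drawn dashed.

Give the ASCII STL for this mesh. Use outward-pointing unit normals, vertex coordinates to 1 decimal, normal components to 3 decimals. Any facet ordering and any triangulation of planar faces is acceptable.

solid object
 facet normal -0.481 0.867 0.131
  outer loop
   vertex 0.4 4.5 0.7
   vertex 0.2 3.8 4.6
   vertex 2.1 4.9 4.3
  endloop
 endfacet
 facet normal 0.332 0.908 -0.257
  outer loop
   vertex 0.4 4.5 0.7
   vertex 2.1 4.9 4.3
   vertex 4.7 2.9 0.6
  endloop
 endfacet
 facet normal 0.076 0.139 0.987
  outer loop
   vertex 0.3 0.9 5.0
   vertex 2.1 4.9 4.3
   vertex 0.2 3.8 4.6
  endloop
 endfacet
 facet normal -0.997 -0.042 -0.059
  outer loop
   vertex 0.3 0.9 5.0
   vertex 0.2 3.8 4.6
   vertex 0.4 4.5 0.7
  endloop
 endfacet
 facet normal -0.825 -0.423 -0.374
  outer loop
   vertex 0.3 0.9 5.0
   vertex 0.4 4.5 0.7
   vertex 1.7 0.2 2.7
  endloop
 endfacet
 facet normal 0.054 0.205 -0.977
  outer loop
   vertex 4.2 1.6 0.3
   vertex 0.4 4.5 0.7
   vertex 4.7 2.9 0.6
  endloop
 endfacet
 facet normal -0.449 -0.485 -0.751
  outer loop
   vertex 4.2 1.6 0.3
   vertex 1.7 0.2 2.7
   vertex 0.4 4.5 0.7
  endloop
 endfacet
 facet normal 0.551 -0.643 0.531
  outer loop
   vertex 2.4 0.8 2.7
   vertex 0.3 0.9 5.0
   vertex 1.7 0.2 2.7
  endloop
 endfacet
 facet normal 0.790 -0.409 0.456
  outer loop
   vertex 2.4 0.8 2.7
   vertex 4.2 1.6 0.3
   vertex 4.7 2.9 0.6
  endloop
 endfacet
 facet normal 0.634 -0.739 0.229
  outer loop
   vertex 2.4 0.8 2.7
   vertex 1.7 0.2 2.7
   vertex 4.2 1.6 0.3
  endloop
 endfacet
 facet normal 0.524 -0.087 0.847
  outer loop
   vertex 3.5 3.6 3.3
   vertex 2.1 4.9 4.3
   vertex 0.3 0.9 5.0
  endloop
 endfacet
 facet normal 0.669 -0.397 0.628
  outer loop
   vertex 3.5 3.6 3.3
   vertex 0.3 0.9 5.0
   vertex 2.4 0.8 2.7
  endloop
 endfacet
 facet normal 0.728 0.669 0.150
  outer loop
   vertex 3.5 3.6 3.3
   vertex 4.7 2.9 0.6
   vertex 2.1 4.9 4.3
  endloop
 endfacet
 facet normal 0.790 -0.408 0.457
  outer loop
   vertex 3.5 3.6 3.3
   vertex 2.4 0.8 2.7
   vertex 4.7 2.9 0.6
  endloop
 endfacet
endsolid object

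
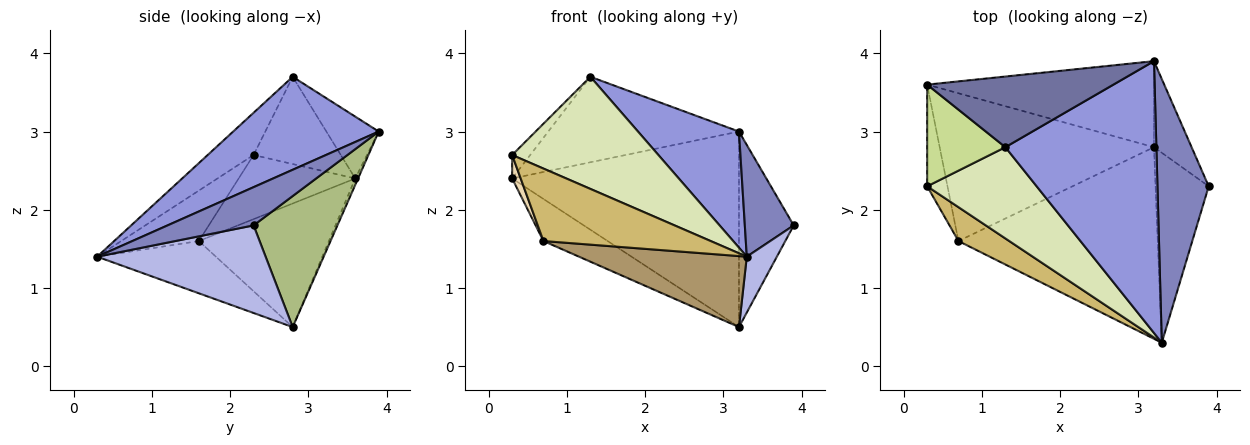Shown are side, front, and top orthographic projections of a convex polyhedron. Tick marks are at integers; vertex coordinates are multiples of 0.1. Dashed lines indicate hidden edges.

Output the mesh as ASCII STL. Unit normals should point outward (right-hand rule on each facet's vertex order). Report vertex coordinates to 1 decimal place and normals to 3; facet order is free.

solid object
 facet normal -0.207 0.754 0.623
  outer loop
   vertex 3.2 3.9 3.0
   vertex 0.3 3.6 2.4
   vertex 1.3 2.8 3.7
  endloop
 endfacet
 facet normal 0.566 -0.322 0.759
  outer loop
   vertex 3.2 3.9 3.0
   vertex 3.3 0.3 1.4
   vertex 3.9 2.3 1.8
  endloop
 endfacet
 facet normal 0.493 -0.342 0.800
  outer loop
   vertex 3.2 3.9 3.0
   vertex 1.3 2.8 3.7
   vertex 3.3 0.3 1.4
  endloop
 endfacet
 facet normal 0.845 -0.151 -0.513
  outer loop
   vertex 3.2 2.8 0.5
   vertex 3.9 2.3 1.8
   vertex 3.3 0.3 1.4
  endloop
 endfacet
 facet normal -0.011 0.915 -0.403
  outer loop
   vertex 3.2 2.8 0.5
   vertex 0.3 3.6 2.4
   vertex 3.2 3.9 3.0
  endloop
 endfacet
 facet normal 0.814 0.532 -0.234
  outer loop
   vertex 3.2 2.8 0.5
   vertex 3.2 3.9 3.0
   vertex 3.9 2.3 1.8
  endloop
 endfacet
 facet normal -0.736 0.152 0.660
  outer loop
   vertex 0.3 2.3 2.7
   vertex 1.3 2.8 3.7
   vertex 0.3 3.6 2.4
  endloop
 endfacet
 facet normal -0.237 -0.754 0.613
  outer loop
   vertex 0.3 2.3 2.7
   vertex 3.3 0.3 1.4
   vertex 1.3 2.8 3.7
  endloop
 endfacet
 facet normal -0.239 -0.337 -0.911
  outer loop
   vertex 0.7 1.6 1.6
   vertex 3.2 2.8 0.5
   vertex 3.3 0.3 1.4
  endloop
 endfacet
 facet normal -0.387 -0.835 0.391
  outer loop
   vertex 0.7 1.6 1.6
   vertex 3.3 0.3 1.4
   vertex 0.3 2.3 2.7
  endloop
 endfacet
 facet normal -0.485 0.239 -0.841
  outer loop
   vertex 0.7 1.6 1.6
   vertex 0.3 3.6 2.4
   vertex 3.2 2.8 0.5
  endloop
 endfacet
 facet normal -0.951 -0.070 -0.302
  outer loop
   vertex 0.7 1.6 1.6
   vertex 0.3 2.3 2.7
   vertex 0.3 3.6 2.4
  endloop
 endfacet
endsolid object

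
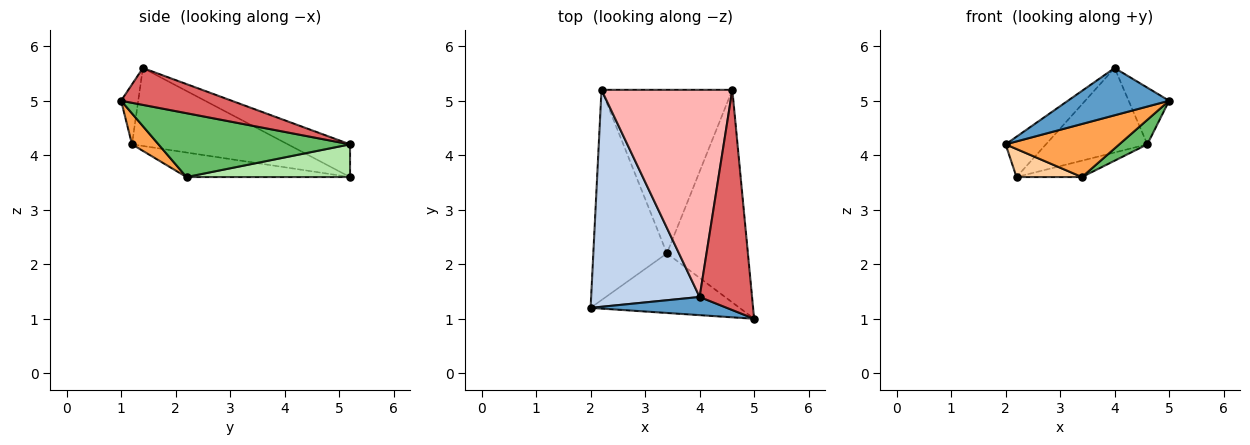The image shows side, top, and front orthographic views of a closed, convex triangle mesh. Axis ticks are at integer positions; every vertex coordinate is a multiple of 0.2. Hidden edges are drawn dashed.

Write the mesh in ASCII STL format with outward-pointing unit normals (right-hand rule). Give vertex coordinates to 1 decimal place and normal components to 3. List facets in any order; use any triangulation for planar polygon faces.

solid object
 facet normal -0.156 -0.922 0.355
  outer loop
   vertex 4.0 1.4 5.6
   vertex 2.0 1.2 4.2
   vertex 5.0 1.0 5.0
  endloop
 endfacet
 facet normal -0.577 0.149 0.803
  outer loop
   vertex 4.0 1.4 5.6
   vertex 2.2 5.2 3.6
   vertex 2.0 1.2 4.2
  endloop
 endfacet
 facet normal 0.153 -0.657 -0.738
  outer loop
   vertex 3.4 2.2 3.6
   vertex 5.0 1.0 5.0
   vertex 2.0 1.2 4.2
  endloop
 endfacet
 facet normal -0.314 -0.125 -0.941
  outer loop
   vertex 3.4 2.2 3.6
   vertex 2.0 1.2 4.2
   vertex 2.2 5.2 3.6
  endloop
 endfacet
 facet normal 0.617 -0.090 -0.782
  outer loop
   vertex 4.6 5.2 4.2
   vertex 5.0 1.0 5.0
   vertex 3.4 2.2 3.6
  endloop
 endfacet
 facet normal 0.241 0.097 -0.966
  outer loop
   vertex 4.6 5.2 4.2
   vertex 3.4 2.2 3.6
   vertex 2.2 5.2 3.6
  endloop
 endfacet
 facet normal 0.563 0.206 0.801
  outer loop
   vertex 4.6 5.2 4.2
   vertex 4.0 1.4 5.6
   vertex 5.0 1.0 5.0
  endloop
 endfacet
 facet normal -0.226 0.368 0.902
  outer loop
   vertex 4.6 5.2 4.2
   vertex 2.2 5.2 3.6
   vertex 4.0 1.4 5.6
  endloop
 endfacet
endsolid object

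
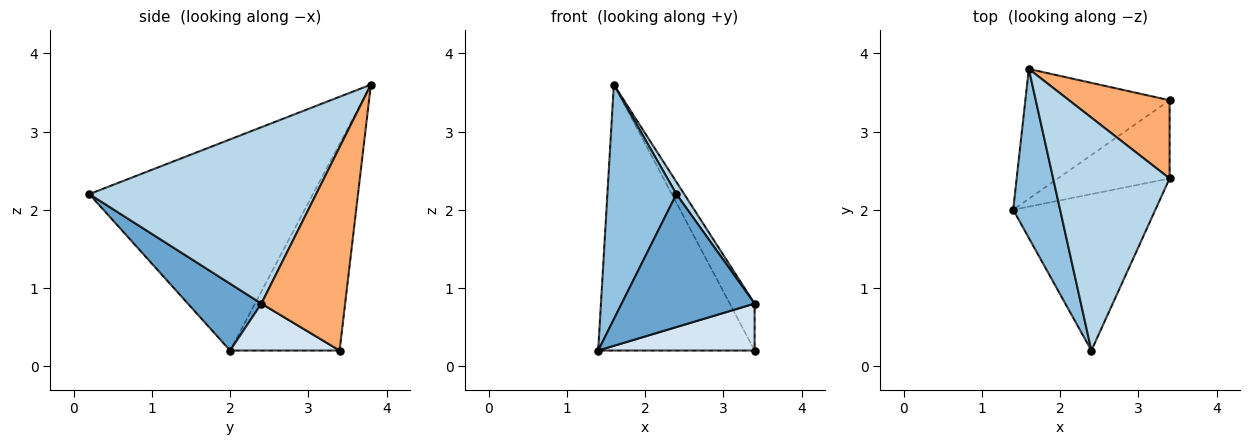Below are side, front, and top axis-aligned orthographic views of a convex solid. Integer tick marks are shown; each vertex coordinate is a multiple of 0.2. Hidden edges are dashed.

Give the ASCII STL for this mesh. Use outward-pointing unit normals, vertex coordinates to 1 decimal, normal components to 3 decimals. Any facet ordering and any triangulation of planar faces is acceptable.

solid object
 facet normal 0.337 -0.610 -0.717
  outer loop
   vertex 2.4 0.2 2.2
   vertex 1.4 2.0 0.2
   vertex 3.4 2.4 0.8
  endloop
 endfacet
 facet normal -0.935 -0.288 0.208
  outer loop
   vertex 1.6 3.8 3.6
   vertex 1.4 2.0 0.2
   vertex 2.4 0.2 2.2
  endloop
 endfacet
 facet normal 0.834 -0.029 0.551
  outer loop
   vertex 1.6 3.8 3.6
   vertex 2.4 0.2 2.2
   vertex 3.4 2.4 0.8
  endloop
 endfacet
 facet normal 0.339 -0.484 -0.807
  outer loop
   vertex 3.4 3.4 0.2
   vertex 3.4 2.4 0.8
   vertex 1.4 2.0 0.2
  endloop
 endfacet
 facet normal -0.532 0.761 -0.371
  outer loop
   vertex 3.4 3.4 0.2
   vertex 1.4 2.0 0.2
   vertex 1.6 3.8 3.6
  endloop
 endfacet
 facet normal 0.866 0.257 0.428
  outer loop
   vertex 3.4 3.4 0.2
   vertex 1.6 3.8 3.6
   vertex 3.4 2.4 0.8
  endloop
 endfacet
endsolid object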